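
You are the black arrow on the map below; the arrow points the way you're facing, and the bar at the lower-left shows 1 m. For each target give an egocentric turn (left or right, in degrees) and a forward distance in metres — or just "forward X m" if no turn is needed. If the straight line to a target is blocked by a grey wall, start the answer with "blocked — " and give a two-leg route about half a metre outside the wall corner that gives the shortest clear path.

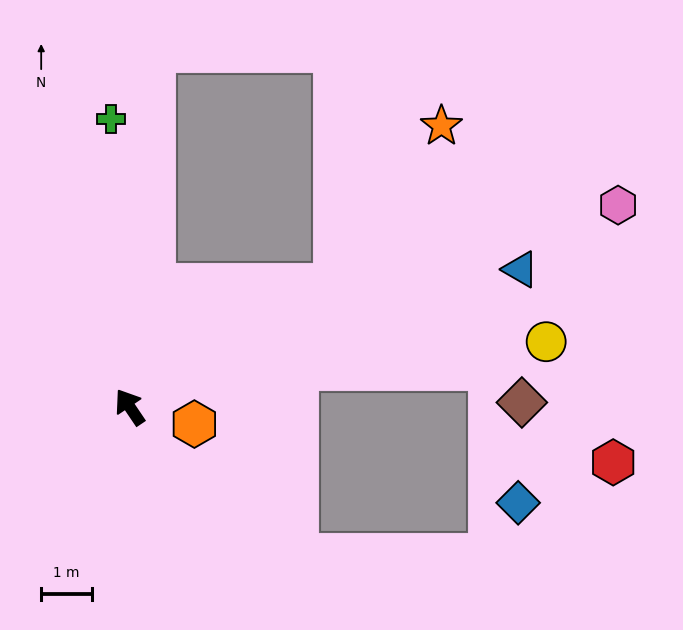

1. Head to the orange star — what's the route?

blocked — turn right 93°, forward 4.7 m, then turn left 25°, forward 3.8 m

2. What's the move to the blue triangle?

turn right 105°, forward 8.2 m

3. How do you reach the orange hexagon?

turn right 139°, forward 1.3 m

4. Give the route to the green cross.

turn right 30°, forward 5.7 m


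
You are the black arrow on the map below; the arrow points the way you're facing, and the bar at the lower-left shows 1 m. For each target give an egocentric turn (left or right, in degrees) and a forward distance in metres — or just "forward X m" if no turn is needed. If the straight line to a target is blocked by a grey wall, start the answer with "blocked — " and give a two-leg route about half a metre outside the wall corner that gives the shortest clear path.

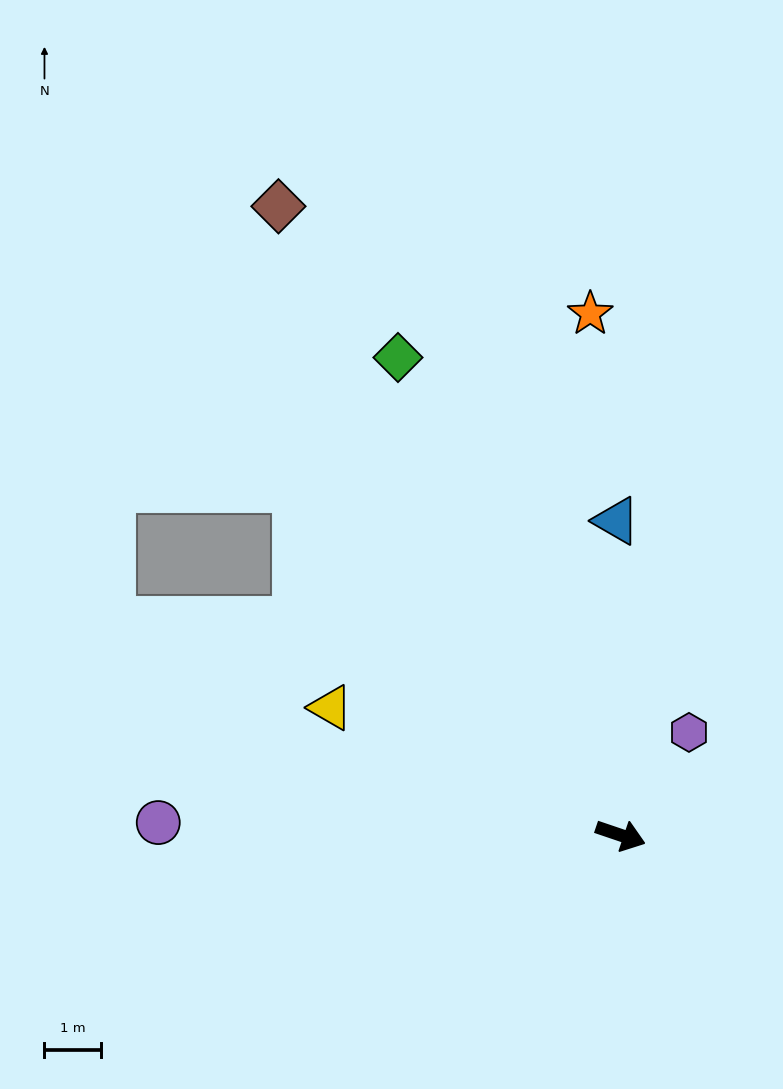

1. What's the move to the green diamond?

turn left 134°, forward 9.3 m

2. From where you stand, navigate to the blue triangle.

turn left 110°, forward 5.6 m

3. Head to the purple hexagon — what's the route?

turn left 75°, forward 2.2 m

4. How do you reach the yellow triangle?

turn left 175°, forward 5.6 m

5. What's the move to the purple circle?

turn right 163°, forward 8.2 m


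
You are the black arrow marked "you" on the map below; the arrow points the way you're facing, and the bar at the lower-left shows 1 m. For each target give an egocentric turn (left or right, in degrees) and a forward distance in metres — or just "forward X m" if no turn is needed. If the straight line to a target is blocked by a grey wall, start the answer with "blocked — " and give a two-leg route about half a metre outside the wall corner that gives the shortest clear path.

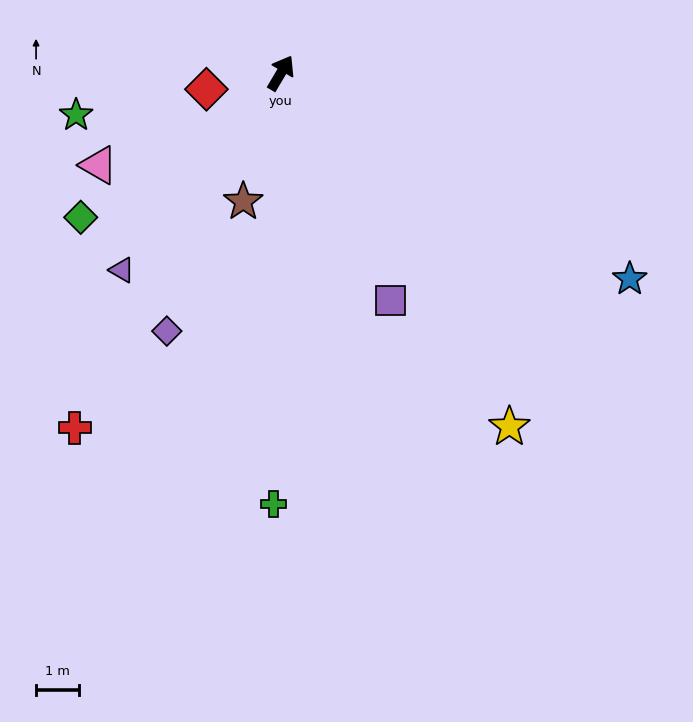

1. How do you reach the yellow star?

turn right 116°, forward 9.8 m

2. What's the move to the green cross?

turn right 150°, forward 10.0 m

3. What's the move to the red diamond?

turn left 133°, forward 1.8 m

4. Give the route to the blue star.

turn right 90°, forward 9.4 m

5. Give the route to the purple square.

turn right 124°, forward 5.9 m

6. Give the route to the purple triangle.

turn left 172°, forward 5.9 m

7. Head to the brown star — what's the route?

turn right 166°, forward 3.1 m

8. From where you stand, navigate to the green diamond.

turn left 156°, forward 5.7 m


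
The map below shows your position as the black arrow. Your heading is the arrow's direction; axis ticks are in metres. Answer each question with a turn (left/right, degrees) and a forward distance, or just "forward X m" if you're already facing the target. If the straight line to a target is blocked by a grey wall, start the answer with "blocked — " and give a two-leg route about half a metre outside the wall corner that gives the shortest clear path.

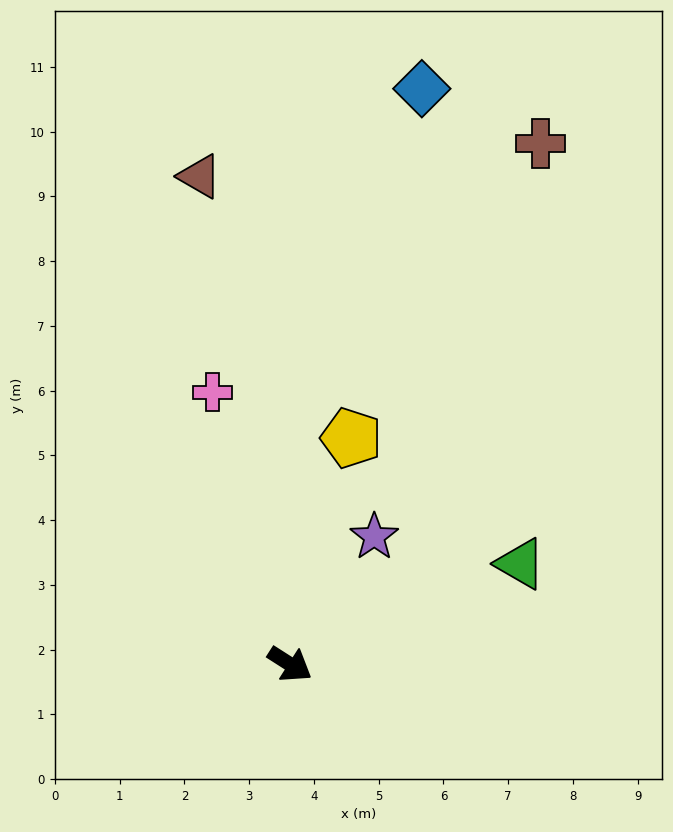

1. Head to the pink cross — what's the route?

turn left 138°, forward 4.4 m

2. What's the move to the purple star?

turn left 89°, forward 2.4 m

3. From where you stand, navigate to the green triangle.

turn left 56°, forward 3.9 m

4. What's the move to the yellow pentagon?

turn left 107°, forward 3.6 m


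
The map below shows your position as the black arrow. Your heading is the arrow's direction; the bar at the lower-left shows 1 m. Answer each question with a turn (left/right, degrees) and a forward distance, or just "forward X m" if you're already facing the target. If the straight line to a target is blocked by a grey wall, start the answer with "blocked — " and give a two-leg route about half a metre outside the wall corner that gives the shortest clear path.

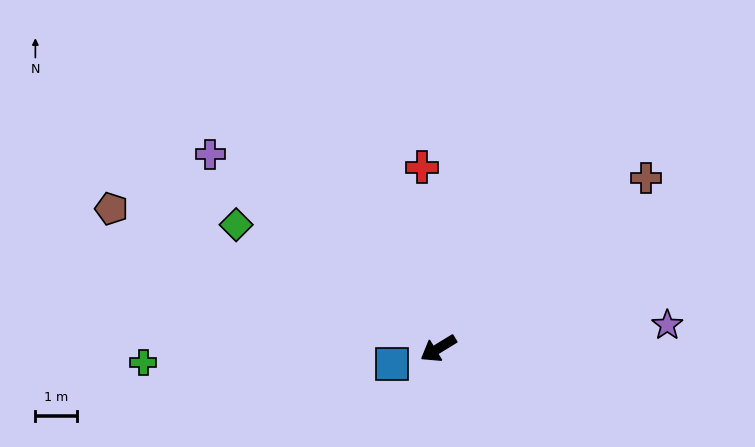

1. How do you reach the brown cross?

turn right 172°, forward 6.4 m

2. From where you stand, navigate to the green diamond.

turn right 63°, forward 5.6 m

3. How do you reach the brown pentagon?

turn right 55°, forward 8.4 m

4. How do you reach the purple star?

turn left 154°, forward 5.5 m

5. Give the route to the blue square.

turn right 13°, forward 1.2 m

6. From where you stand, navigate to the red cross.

turn right 116°, forward 4.3 m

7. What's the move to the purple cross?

turn right 72°, forward 7.1 m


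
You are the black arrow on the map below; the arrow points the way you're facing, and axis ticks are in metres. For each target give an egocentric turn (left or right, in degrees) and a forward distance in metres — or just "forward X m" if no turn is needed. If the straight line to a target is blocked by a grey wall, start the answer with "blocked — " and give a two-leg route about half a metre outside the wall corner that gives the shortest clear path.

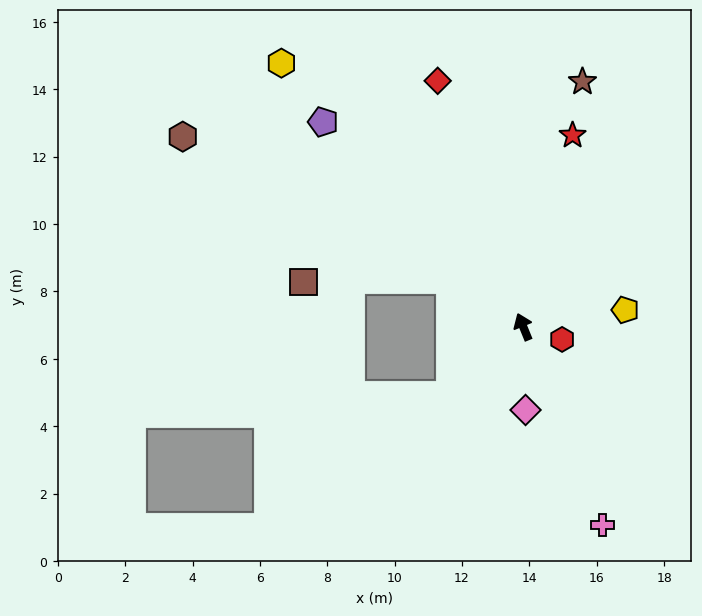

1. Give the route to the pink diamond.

turn left 159°, forward 2.5 m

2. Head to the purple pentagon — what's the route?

turn left 22°, forward 8.5 m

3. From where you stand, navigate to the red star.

turn right 37°, forward 5.9 m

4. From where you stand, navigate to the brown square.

blocked — turn left 35°, forward 2.6 m, then turn left 33°, forward 4.4 m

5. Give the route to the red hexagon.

turn right 130°, forward 1.2 m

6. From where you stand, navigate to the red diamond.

turn right 3°, forward 7.7 m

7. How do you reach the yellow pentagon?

turn right 103°, forward 3.1 m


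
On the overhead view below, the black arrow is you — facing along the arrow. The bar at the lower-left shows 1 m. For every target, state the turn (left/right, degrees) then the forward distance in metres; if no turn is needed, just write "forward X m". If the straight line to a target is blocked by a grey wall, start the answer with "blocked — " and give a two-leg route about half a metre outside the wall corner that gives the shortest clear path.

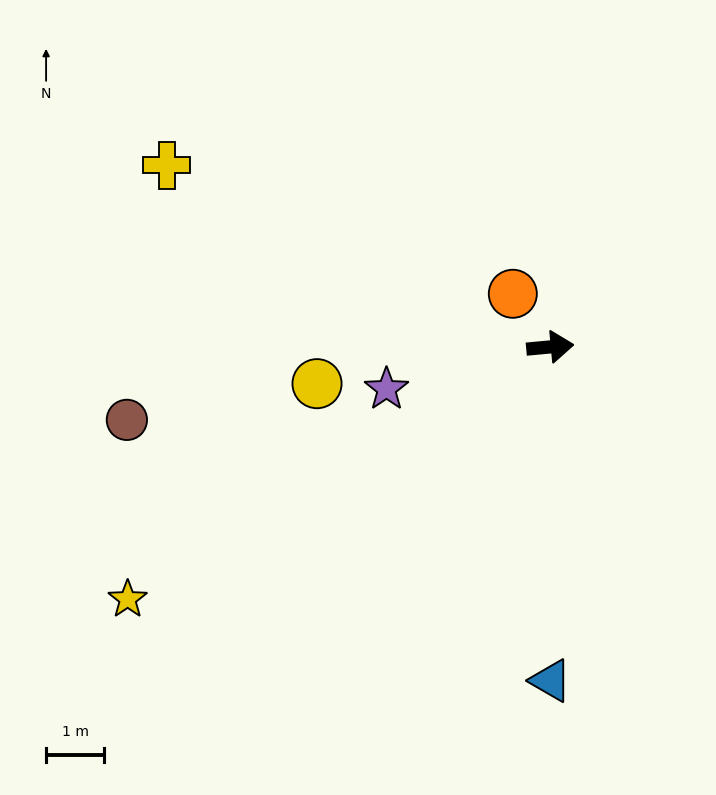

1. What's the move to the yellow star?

turn right 154°, forward 8.5 m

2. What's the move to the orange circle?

turn left 120°, forward 1.1 m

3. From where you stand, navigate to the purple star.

turn right 171°, forward 2.9 m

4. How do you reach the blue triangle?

turn right 95°, forward 5.7 m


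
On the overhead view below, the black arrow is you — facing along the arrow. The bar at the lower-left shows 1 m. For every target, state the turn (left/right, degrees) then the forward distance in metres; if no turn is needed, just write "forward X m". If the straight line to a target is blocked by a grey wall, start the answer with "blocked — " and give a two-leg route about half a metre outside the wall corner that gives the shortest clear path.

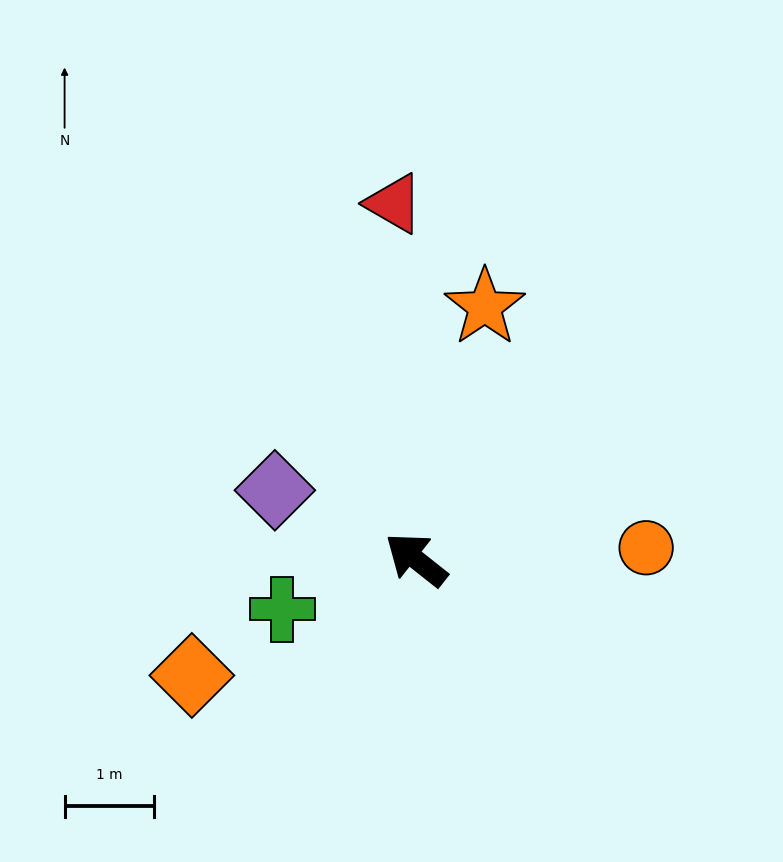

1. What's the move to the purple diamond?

turn left 12°, forward 1.8 m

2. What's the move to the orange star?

turn right 67°, forward 2.9 m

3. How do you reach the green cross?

turn left 59°, forward 1.6 m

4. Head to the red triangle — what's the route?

turn right 48°, forward 4.0 m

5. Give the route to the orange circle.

turn right 139°, forward 2.6 m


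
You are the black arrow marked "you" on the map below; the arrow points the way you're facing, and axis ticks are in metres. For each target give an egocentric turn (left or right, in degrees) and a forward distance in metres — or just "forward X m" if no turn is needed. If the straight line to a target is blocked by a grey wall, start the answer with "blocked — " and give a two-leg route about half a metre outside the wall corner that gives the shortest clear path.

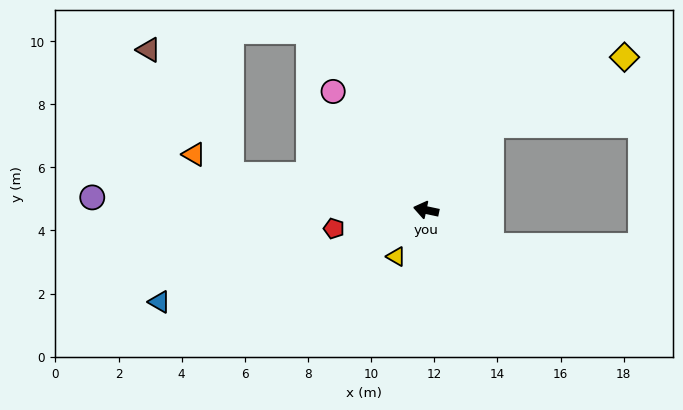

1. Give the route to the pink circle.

turn right 40°, forward 4.8 m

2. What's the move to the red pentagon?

turn left 23°, forward 3.0 m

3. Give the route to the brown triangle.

blocked — forward 6.3 m, then turn right 45°, forward 4.8 m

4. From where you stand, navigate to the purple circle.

turn left 10°, forward 10.6 m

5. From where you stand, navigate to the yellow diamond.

blocked — turn right 115°, forward 3.4 m, then turn right 26°, forward 4.8 m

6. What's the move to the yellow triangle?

turn left 69°, forward 1.8 m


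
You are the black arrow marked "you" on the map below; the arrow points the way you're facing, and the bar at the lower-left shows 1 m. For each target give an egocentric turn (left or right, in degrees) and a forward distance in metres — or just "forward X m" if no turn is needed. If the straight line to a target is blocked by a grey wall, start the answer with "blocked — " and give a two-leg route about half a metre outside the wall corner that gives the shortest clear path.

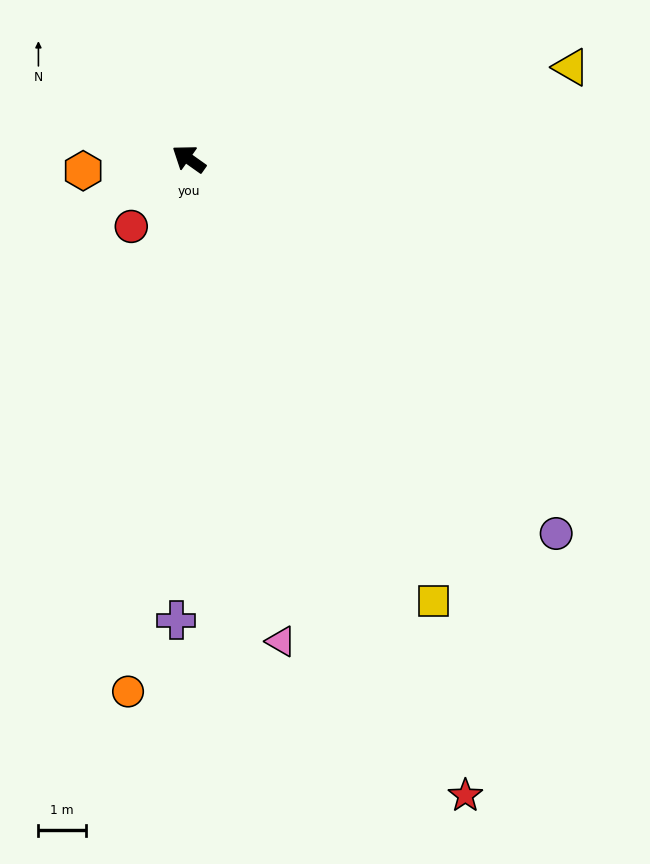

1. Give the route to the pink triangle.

turn left 136°, forward 10.3 m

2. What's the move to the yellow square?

turn left 154°, forward 10.6 m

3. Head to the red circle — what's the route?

turn left 85°, forward 1.9 m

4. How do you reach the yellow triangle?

turn right 131°, forward 8.2 m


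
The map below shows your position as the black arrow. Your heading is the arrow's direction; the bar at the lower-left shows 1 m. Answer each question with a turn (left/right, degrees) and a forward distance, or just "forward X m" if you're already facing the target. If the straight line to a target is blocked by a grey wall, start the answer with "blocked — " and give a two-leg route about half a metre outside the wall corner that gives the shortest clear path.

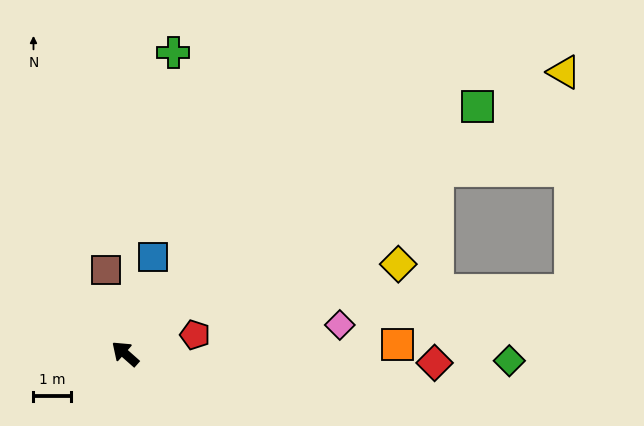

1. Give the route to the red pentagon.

turn right 123°, forward 1.9 m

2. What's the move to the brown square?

turn right 35°, forward 2.3 m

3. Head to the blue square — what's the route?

turn right 64°, forward 2.7 m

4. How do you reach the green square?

turn right 103°, forward 11.5 m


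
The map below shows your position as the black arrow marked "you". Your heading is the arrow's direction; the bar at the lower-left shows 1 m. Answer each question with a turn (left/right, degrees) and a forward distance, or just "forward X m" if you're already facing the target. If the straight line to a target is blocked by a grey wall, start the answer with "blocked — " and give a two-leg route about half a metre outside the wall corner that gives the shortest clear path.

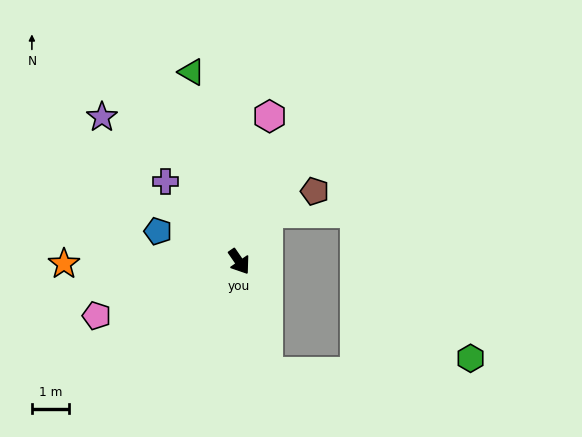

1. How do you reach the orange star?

turn right 124°, forward 4.7 m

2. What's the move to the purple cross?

turn right 172°, forward 2.9 m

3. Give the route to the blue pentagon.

turn right 145°, forward 2.3 m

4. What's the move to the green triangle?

turn left 160°, forward 5.3 m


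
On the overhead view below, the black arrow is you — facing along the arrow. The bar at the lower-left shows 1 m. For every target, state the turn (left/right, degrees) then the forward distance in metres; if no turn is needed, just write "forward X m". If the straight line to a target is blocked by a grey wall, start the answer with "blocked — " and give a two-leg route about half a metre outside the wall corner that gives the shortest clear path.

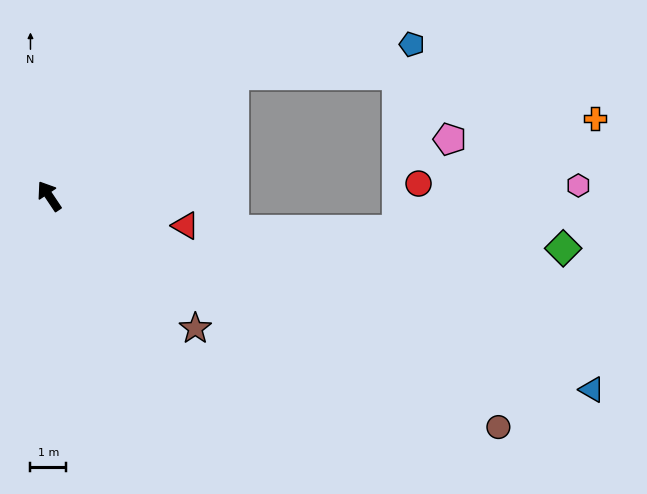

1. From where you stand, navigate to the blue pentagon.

blocked — turn right 90°, forward 6.1 m, then turn right 24°, forward 5.0 m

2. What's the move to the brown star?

turn right 166°, forward 5.5 m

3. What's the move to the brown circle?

turn right 151°, forward 14.1 m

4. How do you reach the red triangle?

turn right 136°, forward 3.9 m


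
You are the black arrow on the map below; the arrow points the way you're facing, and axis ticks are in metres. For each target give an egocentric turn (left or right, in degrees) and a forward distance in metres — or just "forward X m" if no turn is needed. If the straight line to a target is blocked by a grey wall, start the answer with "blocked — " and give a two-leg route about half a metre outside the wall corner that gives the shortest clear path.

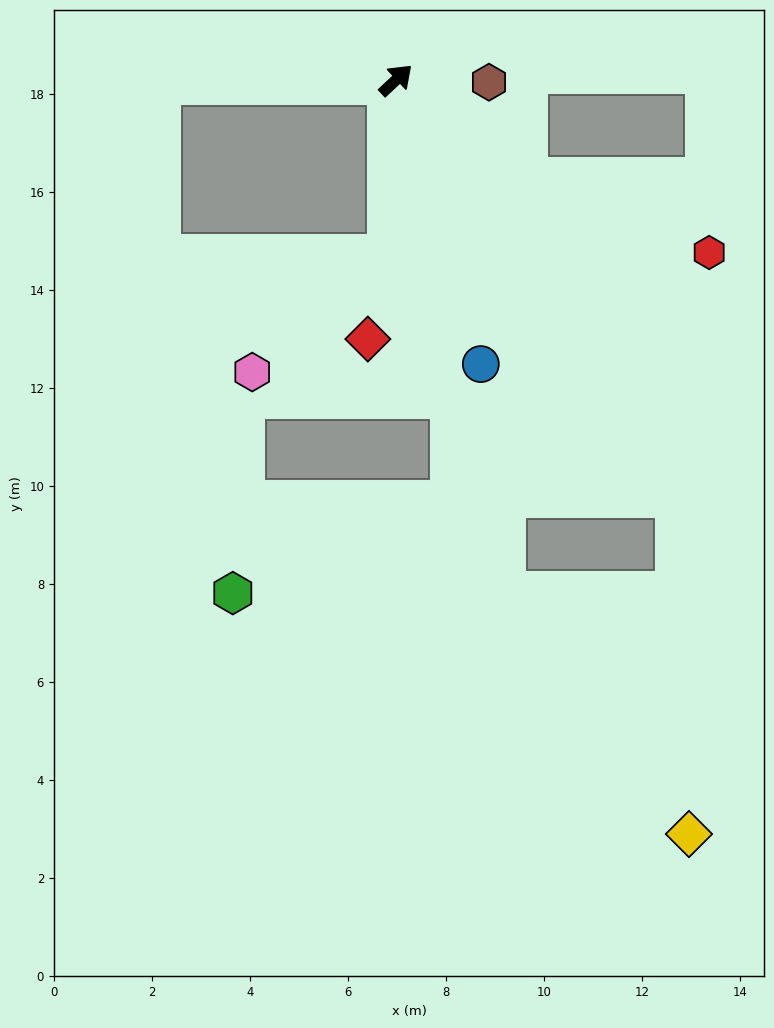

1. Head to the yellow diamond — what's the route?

blocked — turn right 99°, forward 10.2 m, then turn right 32°, forward 6.9 m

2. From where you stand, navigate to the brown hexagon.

turn right 45°, forward 1.9 m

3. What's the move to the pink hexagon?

blocked — turn right 136°, forward 3.6 m, then turn right 46°, forward 3.7 m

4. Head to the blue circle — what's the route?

turn right 117°, forward 6.1 m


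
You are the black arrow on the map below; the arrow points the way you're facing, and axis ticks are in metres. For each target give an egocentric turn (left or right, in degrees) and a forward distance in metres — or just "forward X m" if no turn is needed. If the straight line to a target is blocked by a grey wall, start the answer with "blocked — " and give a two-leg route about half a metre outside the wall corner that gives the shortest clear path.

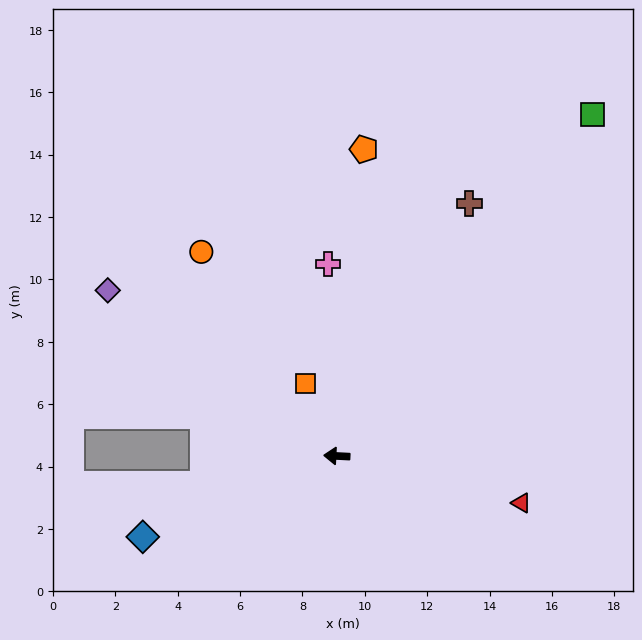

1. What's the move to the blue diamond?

turn left 26°, forward 6.7 m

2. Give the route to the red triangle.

turn left 169°, forward 6.1 m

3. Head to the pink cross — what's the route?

turn right 84°, forward 6.2 m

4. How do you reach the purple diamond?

turn right 33°, forward 9.1 m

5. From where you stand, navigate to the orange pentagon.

turn right 92°, forward 9.9 m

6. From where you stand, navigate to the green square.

turn right 124°, forward 13.7 m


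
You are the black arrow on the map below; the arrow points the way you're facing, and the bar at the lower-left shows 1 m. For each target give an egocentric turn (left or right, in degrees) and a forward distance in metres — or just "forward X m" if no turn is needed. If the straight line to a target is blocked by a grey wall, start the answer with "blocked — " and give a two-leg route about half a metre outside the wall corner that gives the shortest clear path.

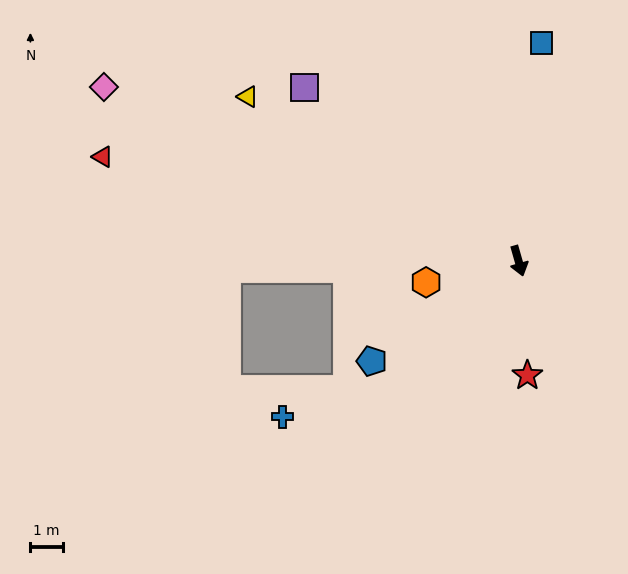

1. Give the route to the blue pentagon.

turn right 72°, forward 5.5 m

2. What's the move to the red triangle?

turn right 120°, forward 13.2 m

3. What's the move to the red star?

turn right 12°, forward 3.5 m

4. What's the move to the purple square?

turn right 145°, forward 8.5 m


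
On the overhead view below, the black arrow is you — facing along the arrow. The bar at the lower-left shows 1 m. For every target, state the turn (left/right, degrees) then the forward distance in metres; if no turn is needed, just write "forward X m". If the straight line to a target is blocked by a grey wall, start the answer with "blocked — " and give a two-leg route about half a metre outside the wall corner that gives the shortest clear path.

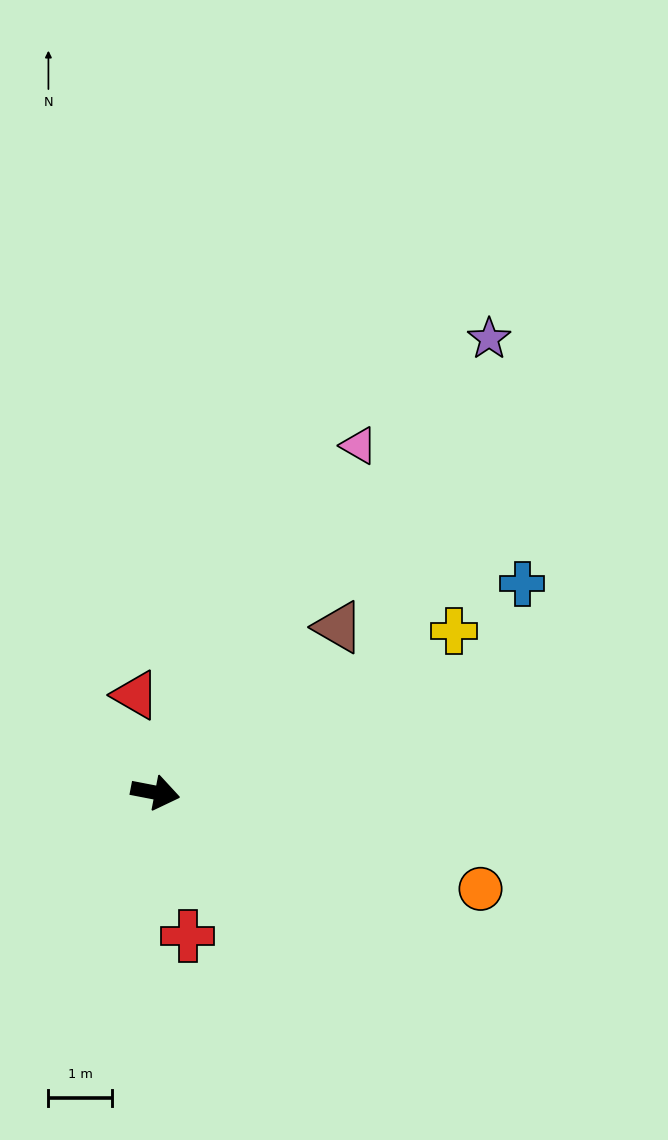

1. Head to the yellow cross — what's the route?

turn left 39°, forward 5.4 m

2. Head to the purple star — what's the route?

turn left 65°, forward 8.9 m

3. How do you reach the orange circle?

turn right 6°, forward 5.3 m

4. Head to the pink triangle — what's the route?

turn left 71°, forward 6.3 m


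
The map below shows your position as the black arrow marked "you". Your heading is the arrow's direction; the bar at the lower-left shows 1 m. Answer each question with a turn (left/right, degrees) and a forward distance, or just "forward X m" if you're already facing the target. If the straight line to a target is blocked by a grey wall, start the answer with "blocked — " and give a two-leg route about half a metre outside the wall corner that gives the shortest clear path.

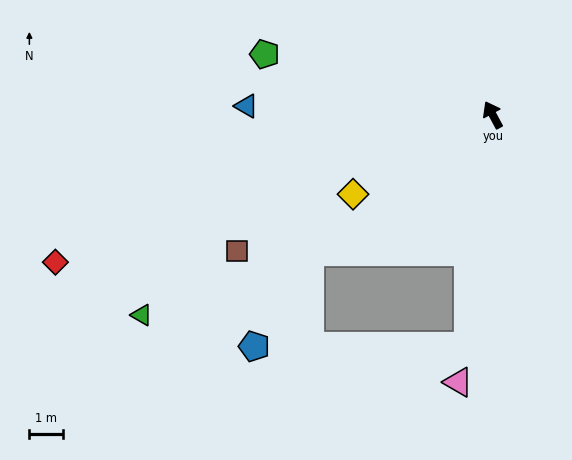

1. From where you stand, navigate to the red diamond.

turn left 80°, forward 13.8 m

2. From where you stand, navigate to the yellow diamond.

turn left 91°, forward 4.8 m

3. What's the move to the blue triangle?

turn left 60°, forward 7.3 m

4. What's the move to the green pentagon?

turn left 47°, forward 7.0 m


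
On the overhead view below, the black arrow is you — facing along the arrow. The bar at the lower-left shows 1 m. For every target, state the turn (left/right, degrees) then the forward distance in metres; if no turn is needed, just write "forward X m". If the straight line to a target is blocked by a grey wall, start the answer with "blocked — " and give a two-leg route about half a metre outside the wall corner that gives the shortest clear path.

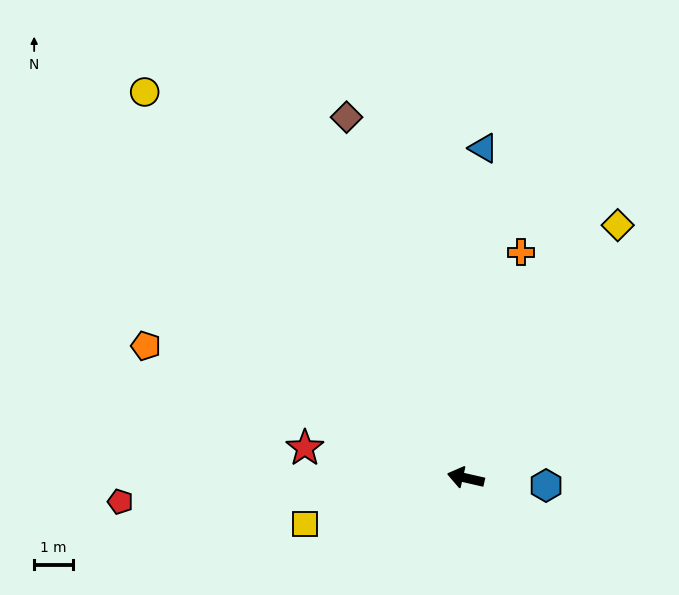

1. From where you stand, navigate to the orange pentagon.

turn right 10°, forward 9.0 m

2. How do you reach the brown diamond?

turn right 59°, forward 9.8 m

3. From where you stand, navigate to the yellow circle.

turn right 37°, forward 13.0 m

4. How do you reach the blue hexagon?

turn right 172°, forward 2.1 m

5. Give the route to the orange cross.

turn right 91°, forward 6.0 m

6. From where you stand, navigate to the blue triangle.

turn right 80°, forward 8.6 m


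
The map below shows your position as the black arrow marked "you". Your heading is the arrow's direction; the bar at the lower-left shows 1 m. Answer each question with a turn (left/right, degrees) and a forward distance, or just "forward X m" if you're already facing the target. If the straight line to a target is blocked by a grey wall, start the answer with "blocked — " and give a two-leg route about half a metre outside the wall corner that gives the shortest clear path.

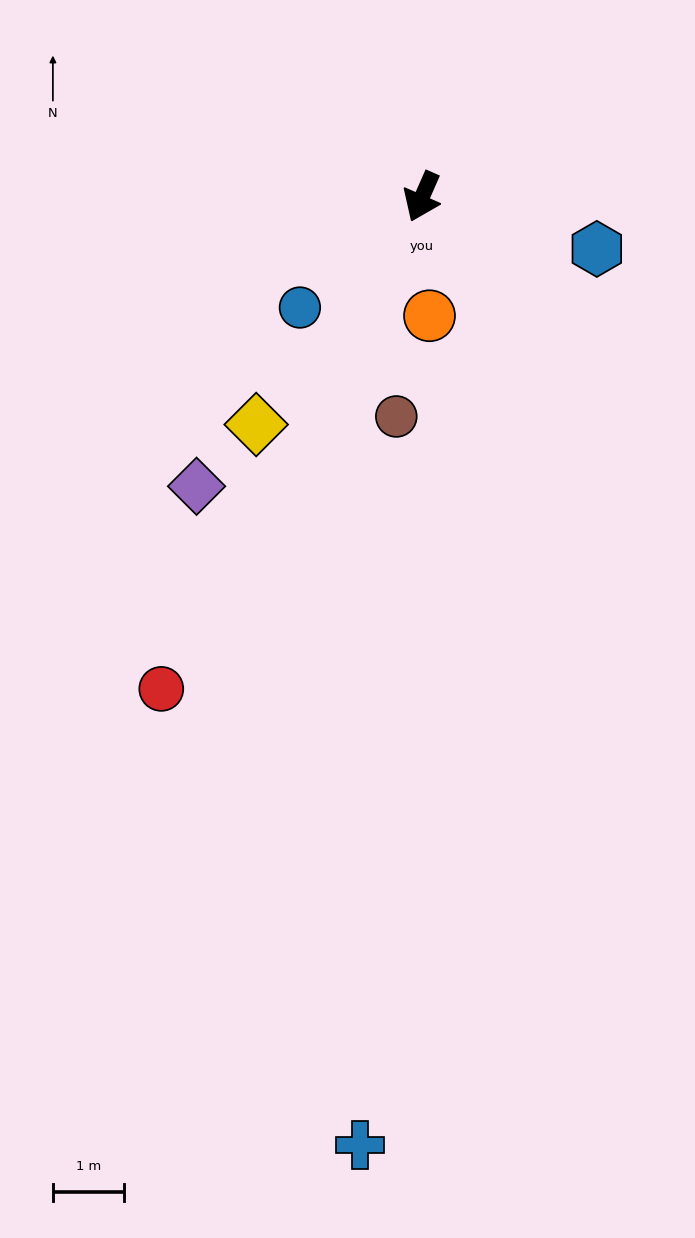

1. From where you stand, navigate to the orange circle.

turn left 27°, forward 1.7 m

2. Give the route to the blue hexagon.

turn left 97°, forward 2.6 m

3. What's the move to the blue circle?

turn right 24°, forward 2.3 m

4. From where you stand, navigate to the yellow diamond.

turn right 12°, forward 4.0 m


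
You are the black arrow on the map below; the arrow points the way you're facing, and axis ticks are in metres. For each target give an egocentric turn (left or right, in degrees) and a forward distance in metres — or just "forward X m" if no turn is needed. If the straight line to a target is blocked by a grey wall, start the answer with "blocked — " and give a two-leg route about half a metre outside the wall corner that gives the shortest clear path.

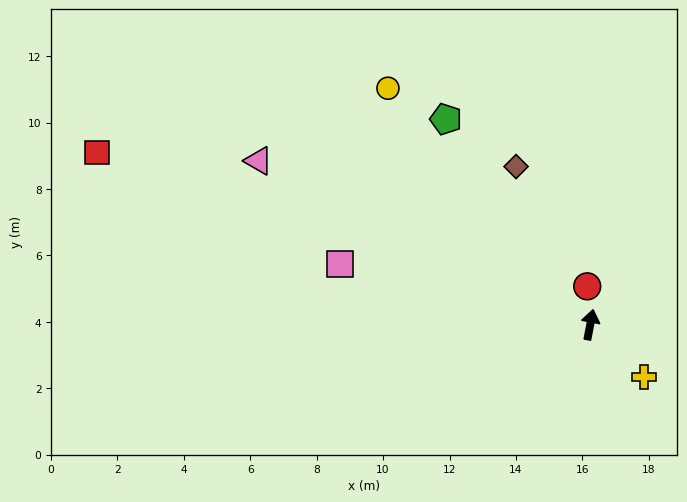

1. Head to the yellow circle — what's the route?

turn left 51°, forward 9.4 m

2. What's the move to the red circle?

turn left 15°, forward 1.2 m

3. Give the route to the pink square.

turn left 87°, forward 7.8 m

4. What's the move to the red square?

turn left 82°, forward 15.7 m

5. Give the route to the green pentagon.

turn left 46°, forward 7.6 m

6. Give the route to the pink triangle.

turn left 75°, forward 11.1 m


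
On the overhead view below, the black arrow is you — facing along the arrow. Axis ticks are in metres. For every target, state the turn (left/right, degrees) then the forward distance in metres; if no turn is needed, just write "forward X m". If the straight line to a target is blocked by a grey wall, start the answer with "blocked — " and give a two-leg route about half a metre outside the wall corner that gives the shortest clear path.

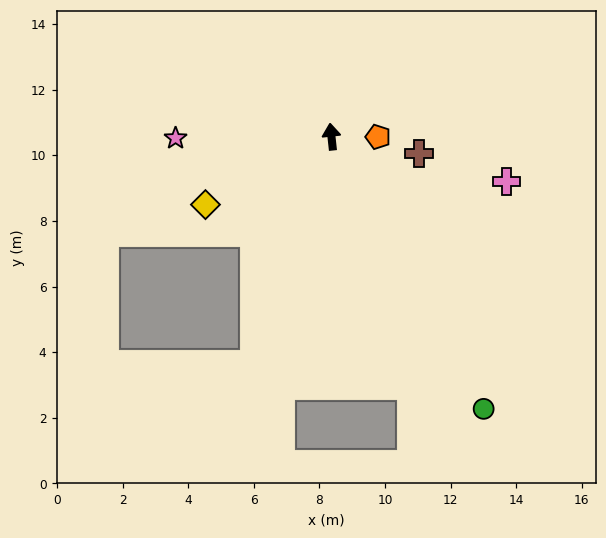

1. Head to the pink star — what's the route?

turn left 84°, forward 4.8 m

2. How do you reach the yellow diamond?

turn left 112°, forward 4.4 m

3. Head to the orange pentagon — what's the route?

turn right 96°, forward 1.4 m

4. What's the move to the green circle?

turn right 157°, forward 9.5 m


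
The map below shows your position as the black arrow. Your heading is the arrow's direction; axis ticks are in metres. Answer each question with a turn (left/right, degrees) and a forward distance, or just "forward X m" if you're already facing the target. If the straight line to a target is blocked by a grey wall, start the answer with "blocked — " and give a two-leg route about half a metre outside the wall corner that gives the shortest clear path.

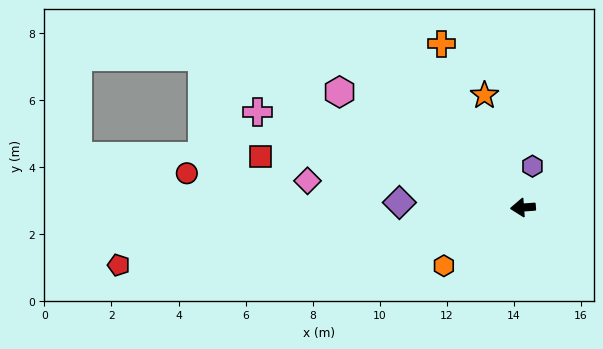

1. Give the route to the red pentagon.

turn left 4°, forward 12.2 m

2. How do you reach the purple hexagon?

turn right 107°, forward 1.3 m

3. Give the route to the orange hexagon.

turn left 32°, forward 2.9 m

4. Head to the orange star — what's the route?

turn right 75°, forward 3.5 m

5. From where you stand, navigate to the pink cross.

turn right 24°, forward 8.4 m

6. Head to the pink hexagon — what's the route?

turn right 36°, forward 6.5 m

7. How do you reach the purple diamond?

turn right 7°, forward 3.7 m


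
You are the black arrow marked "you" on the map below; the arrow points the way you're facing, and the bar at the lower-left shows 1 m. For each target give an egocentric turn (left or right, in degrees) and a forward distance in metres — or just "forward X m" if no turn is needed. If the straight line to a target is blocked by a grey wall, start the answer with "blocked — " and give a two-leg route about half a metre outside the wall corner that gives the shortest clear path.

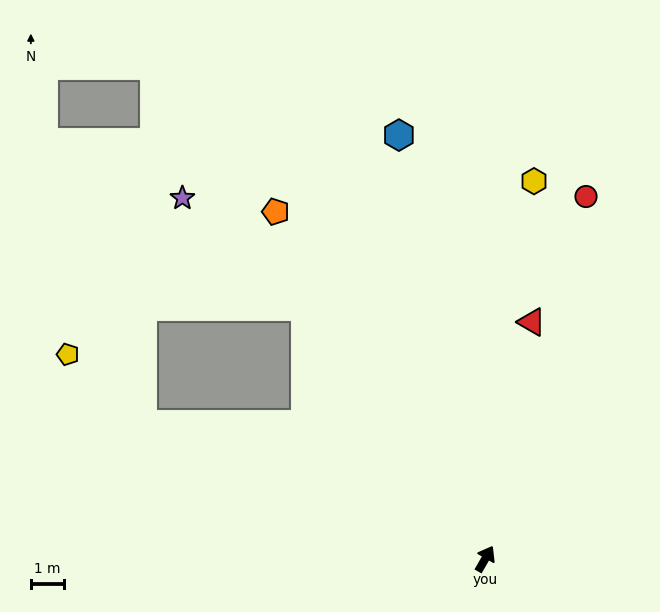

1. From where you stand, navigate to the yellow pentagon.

blocked — turn left 98°, forward 11.0 m, then turn right 21°, forward 3.1 m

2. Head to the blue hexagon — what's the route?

turn left 41°, forward 13.0 m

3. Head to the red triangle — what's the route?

turn left 19°, forward 7.2 m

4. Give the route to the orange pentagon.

turn left 61°, forward 12.2 m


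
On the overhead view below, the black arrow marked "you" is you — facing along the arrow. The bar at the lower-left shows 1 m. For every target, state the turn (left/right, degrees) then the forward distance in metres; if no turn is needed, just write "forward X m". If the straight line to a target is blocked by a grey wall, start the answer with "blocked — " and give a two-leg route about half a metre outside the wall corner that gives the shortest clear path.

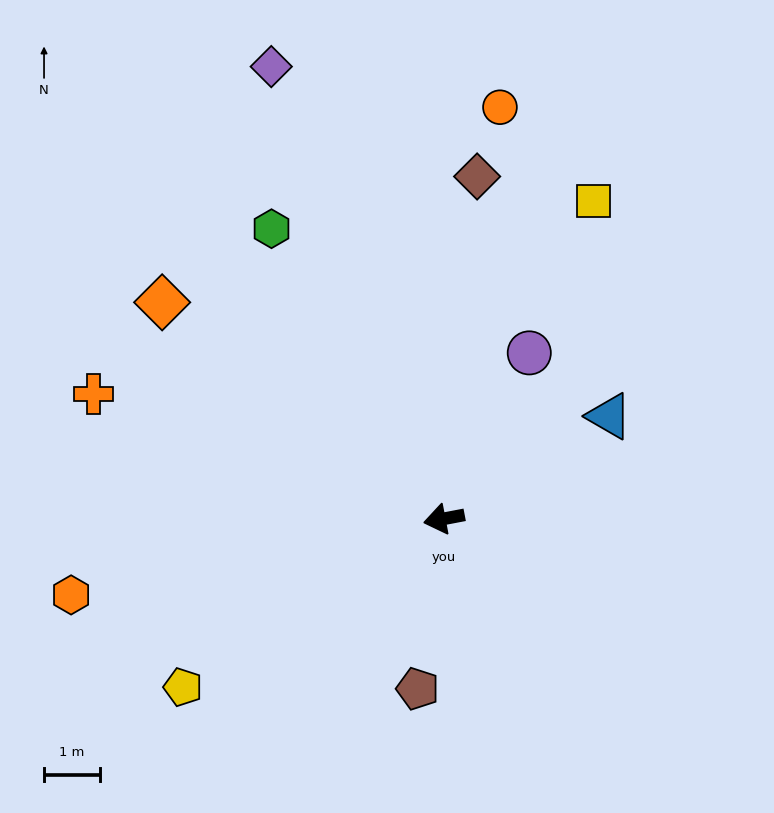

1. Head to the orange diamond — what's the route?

turn right 48°, forward 6.4 m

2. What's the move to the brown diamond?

turn right 106°, forward 6.2 m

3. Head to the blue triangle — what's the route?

turn right 159°, forward 3.5 m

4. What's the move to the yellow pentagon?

turn left 22°, forward 5.6 m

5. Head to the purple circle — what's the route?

turn right 128°, forward 3.3 m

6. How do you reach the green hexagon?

turn right 70°, forward 6.0 m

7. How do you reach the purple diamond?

turn right 80°, forward 8.7 m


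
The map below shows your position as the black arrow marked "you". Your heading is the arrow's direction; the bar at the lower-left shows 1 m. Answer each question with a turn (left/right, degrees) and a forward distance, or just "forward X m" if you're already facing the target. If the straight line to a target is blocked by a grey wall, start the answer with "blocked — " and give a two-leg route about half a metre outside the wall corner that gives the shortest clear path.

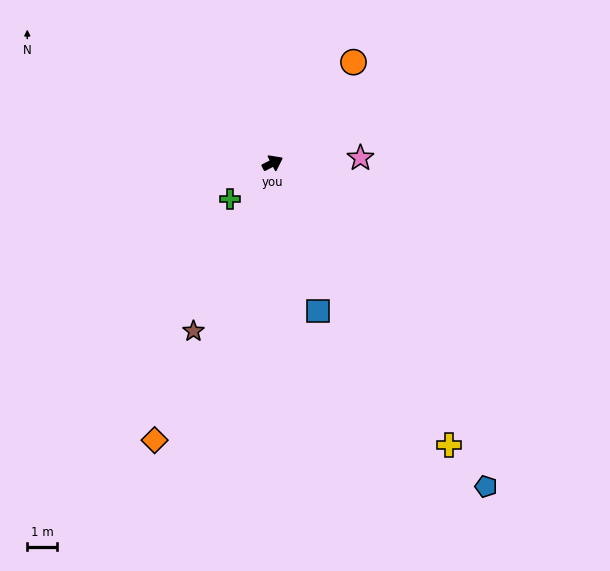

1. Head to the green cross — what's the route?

turn right 167°, forward 1.9 m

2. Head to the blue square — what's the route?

turn right 100°, forward 5.2 m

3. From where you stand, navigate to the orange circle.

turn left 24°, forward 4.3 m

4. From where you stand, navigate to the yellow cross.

turn right 85°, forward 11.1 m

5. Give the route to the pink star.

turn right 24°, forward 2.9 m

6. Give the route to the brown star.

turn right 142°, forward 6.2 m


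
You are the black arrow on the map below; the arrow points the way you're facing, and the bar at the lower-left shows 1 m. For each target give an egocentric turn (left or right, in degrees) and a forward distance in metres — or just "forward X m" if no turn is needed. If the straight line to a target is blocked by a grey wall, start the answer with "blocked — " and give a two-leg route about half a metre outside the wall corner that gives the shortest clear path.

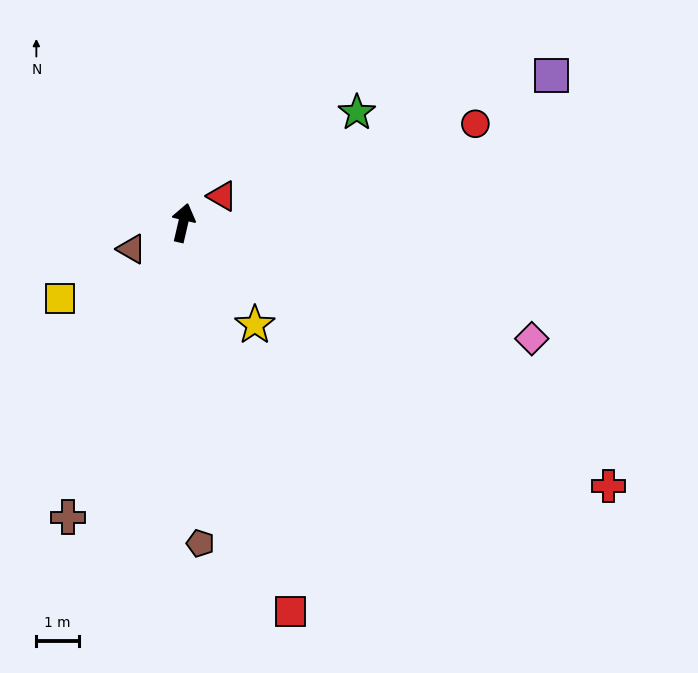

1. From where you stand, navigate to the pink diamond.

turn right 95°, forward 8.7 m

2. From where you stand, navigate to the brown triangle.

turn left 130°, forward 1.4 m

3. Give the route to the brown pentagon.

turn right 164°, forward 7.6 m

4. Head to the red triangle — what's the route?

turn right 42°, forward 1.1 m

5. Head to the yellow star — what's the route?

turn right 132°, forward 3.0 m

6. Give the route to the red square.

turn right 151°, forward 9.6 m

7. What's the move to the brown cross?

turn left 172°, forward 7.5 m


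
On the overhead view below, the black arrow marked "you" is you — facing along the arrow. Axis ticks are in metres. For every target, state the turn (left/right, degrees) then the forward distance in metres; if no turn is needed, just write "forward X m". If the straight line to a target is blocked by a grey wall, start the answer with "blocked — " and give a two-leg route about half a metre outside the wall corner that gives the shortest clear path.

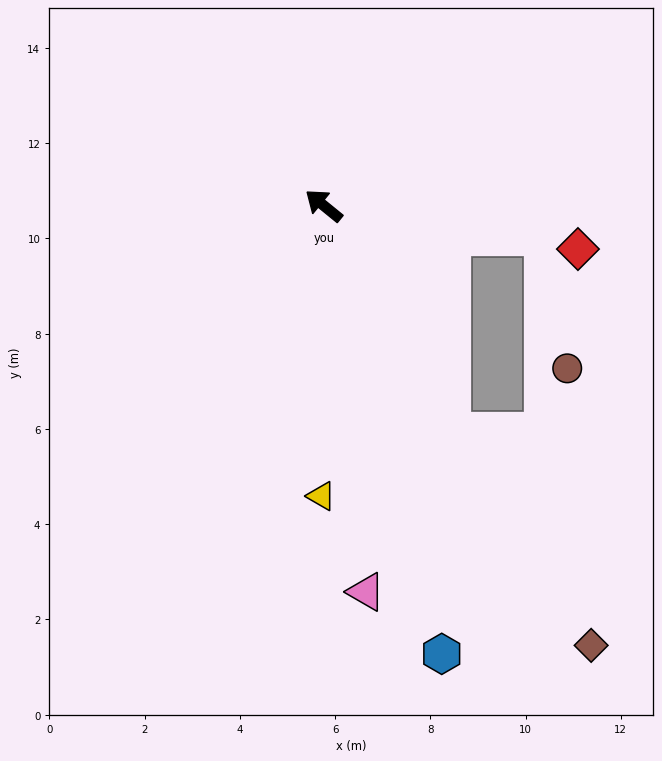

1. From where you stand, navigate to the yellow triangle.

turn left 129°, forward 6.1 m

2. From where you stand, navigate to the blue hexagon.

turn left 144°, forward 9.7 m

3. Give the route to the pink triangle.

turn left 135°, forward 8.2 m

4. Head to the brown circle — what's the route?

blocked — turn right 149°, forward 4.7 m, then turn right 72°, forward 2.8 m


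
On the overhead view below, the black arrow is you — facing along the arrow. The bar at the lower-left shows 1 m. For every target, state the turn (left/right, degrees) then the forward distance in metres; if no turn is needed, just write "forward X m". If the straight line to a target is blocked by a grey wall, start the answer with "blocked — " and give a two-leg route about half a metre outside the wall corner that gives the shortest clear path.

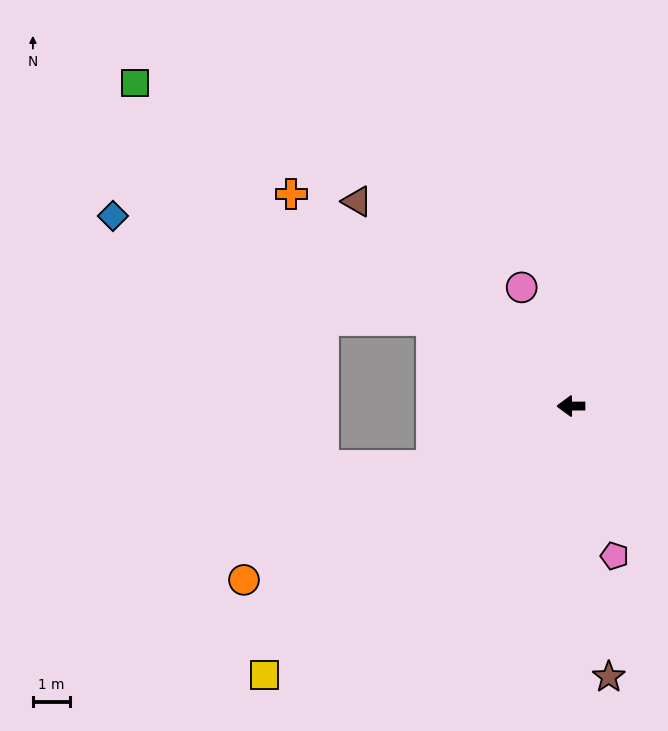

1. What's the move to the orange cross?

turn right 37°, forward 9.6 m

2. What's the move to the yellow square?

turn left 41°, forward 11.1 m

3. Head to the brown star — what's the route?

turn left 98°, forward 7.5 m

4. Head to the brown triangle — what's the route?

turn right 44°, forward 8.1 m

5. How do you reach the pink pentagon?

turn left 106°, forward 4.3 m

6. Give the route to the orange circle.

turn left 28°, forward 10.1 m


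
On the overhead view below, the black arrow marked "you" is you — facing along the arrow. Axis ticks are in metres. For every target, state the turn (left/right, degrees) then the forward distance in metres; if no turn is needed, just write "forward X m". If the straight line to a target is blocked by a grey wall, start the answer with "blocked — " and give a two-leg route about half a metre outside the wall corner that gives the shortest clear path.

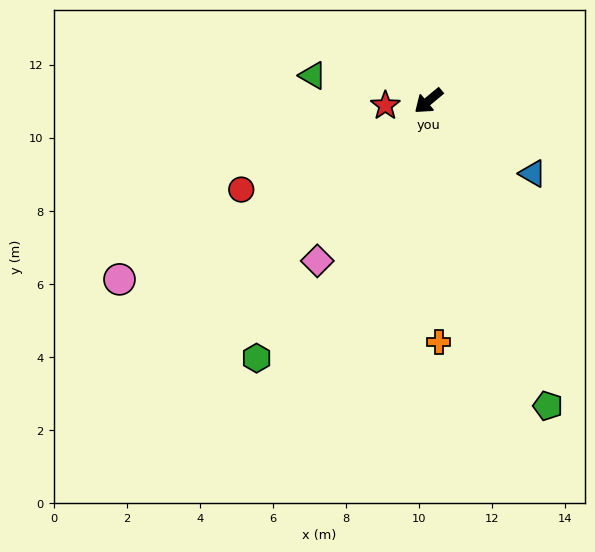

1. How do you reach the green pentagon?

turn left 72°, forward 9.0 m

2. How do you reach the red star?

turn right 34°, forward 1.2 m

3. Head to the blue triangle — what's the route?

turn left 105°, forward 3.5 m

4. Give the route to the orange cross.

turn left 53°, forward 6.6 m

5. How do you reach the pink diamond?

turn left 15°, forward 5.3 m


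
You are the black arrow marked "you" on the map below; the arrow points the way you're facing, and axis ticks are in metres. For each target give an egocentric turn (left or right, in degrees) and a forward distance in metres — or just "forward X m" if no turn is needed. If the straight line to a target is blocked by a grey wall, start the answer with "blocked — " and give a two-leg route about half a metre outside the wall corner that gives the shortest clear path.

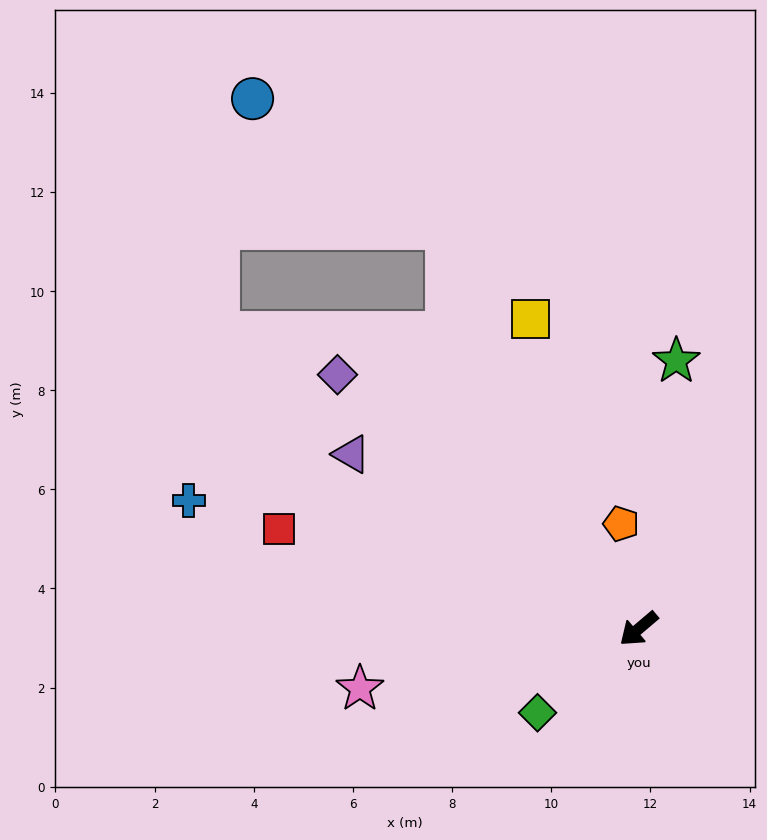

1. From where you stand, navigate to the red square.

turn right 56°, forward 7.5 m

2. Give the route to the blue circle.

blocked — turn right 105°, forward 9.0 m, then turn left 31°, forward 4.7 m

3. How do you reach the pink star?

turn right 28°, forward 5.7 m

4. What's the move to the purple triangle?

turn right 72°, forward 6.8 m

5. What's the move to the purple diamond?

turn right 80°, forward 7.9 m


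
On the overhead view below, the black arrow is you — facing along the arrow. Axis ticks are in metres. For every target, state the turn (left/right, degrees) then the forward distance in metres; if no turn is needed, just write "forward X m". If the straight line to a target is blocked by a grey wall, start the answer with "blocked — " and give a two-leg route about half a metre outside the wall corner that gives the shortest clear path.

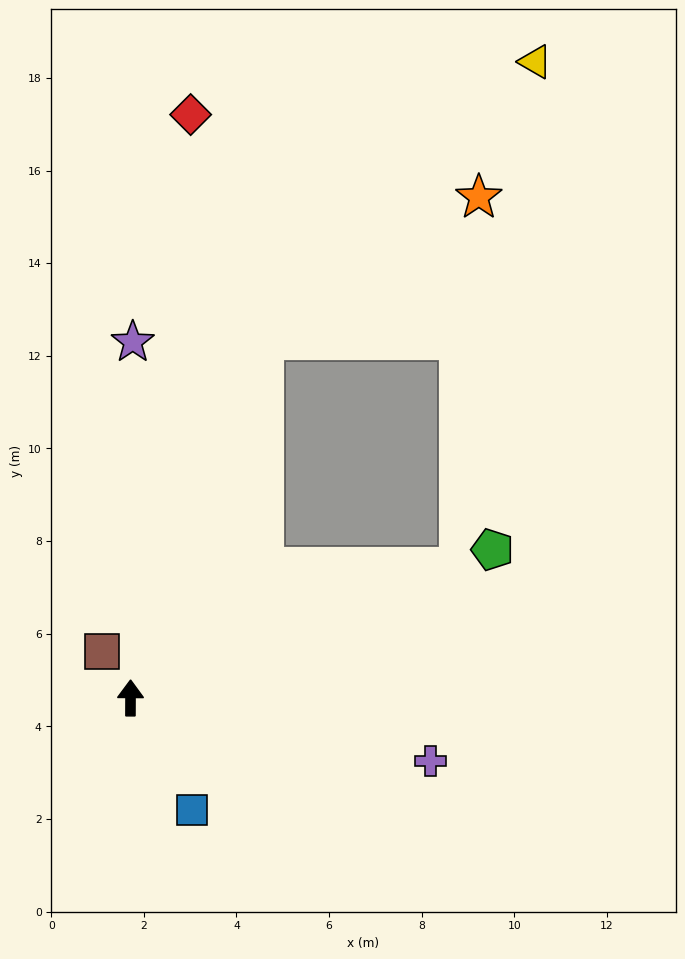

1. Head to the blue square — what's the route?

turn right 151°, forward 2.8 m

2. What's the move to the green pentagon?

turn right 67°, forward 8.4 m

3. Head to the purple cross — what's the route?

turn right 102°, forward 6.6 m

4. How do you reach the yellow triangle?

blocked — turn right 20°, forward 8.2 m, then turn right 24°, forward 8.4 m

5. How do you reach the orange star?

blocked — turn right 20°, forward 8.2 m, then turn right 36°, forward 5.6 m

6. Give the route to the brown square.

turn left 31°, forward 1.2 m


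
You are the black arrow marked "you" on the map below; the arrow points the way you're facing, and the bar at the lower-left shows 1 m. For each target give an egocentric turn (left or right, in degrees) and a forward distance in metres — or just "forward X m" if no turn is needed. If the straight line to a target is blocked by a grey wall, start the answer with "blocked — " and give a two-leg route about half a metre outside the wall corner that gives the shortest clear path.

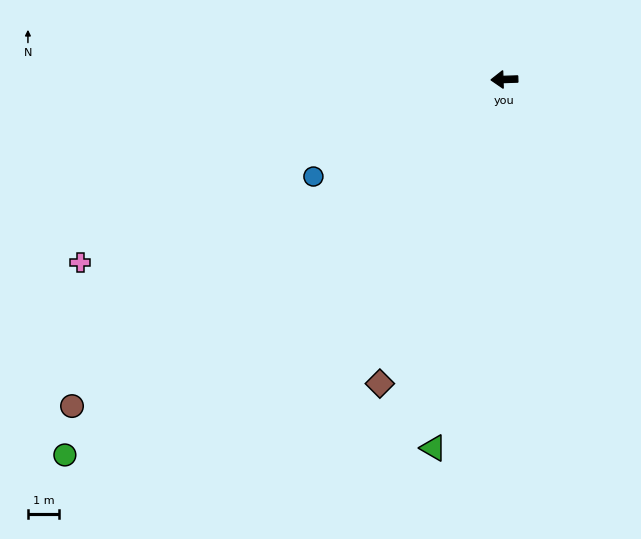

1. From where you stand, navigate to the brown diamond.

turn left 66°, forward 10.4 m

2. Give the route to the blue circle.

turn left 25°, forward 6.8 m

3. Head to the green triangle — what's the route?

turn left 77°, forward 11.9 m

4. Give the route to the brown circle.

turn left 35°, forward 17.2 m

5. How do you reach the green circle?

turn left 39°, forward 18.3 m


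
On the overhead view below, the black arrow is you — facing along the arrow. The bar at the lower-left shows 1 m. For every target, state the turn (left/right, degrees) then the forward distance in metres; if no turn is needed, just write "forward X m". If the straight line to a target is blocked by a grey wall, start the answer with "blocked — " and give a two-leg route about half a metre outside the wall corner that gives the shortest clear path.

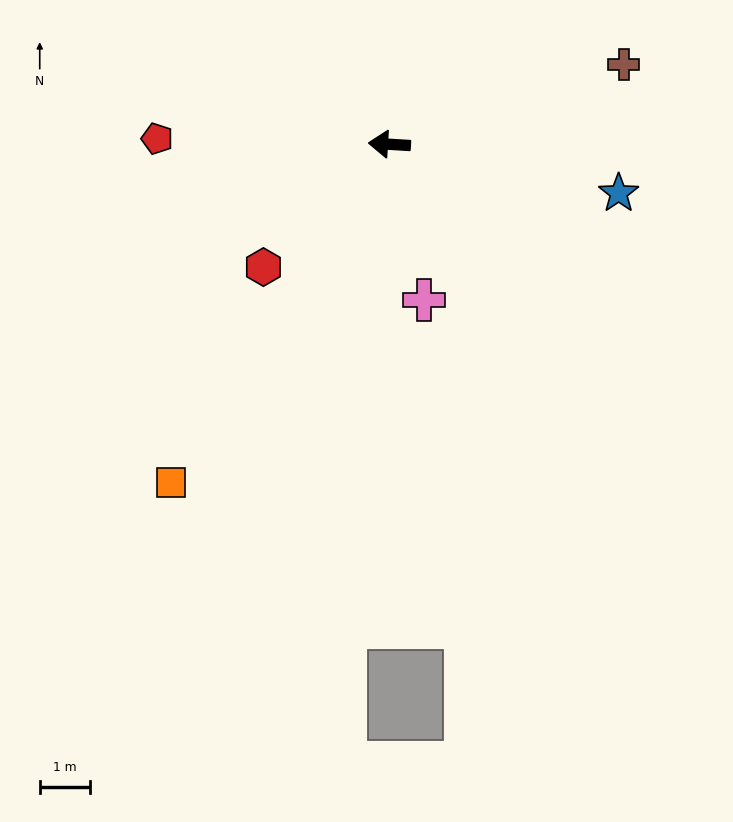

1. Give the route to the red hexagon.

turn left 48°, forward 3.5 m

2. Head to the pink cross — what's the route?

turn left 106°, forward 3.2 m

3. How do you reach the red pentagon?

turn left 2°, forward 4.7 m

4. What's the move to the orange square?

turn left 61°, forward 8.1 m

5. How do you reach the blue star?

turn left 171°, forward 4.7 m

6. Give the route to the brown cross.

turn right 158°, forward 5.0 m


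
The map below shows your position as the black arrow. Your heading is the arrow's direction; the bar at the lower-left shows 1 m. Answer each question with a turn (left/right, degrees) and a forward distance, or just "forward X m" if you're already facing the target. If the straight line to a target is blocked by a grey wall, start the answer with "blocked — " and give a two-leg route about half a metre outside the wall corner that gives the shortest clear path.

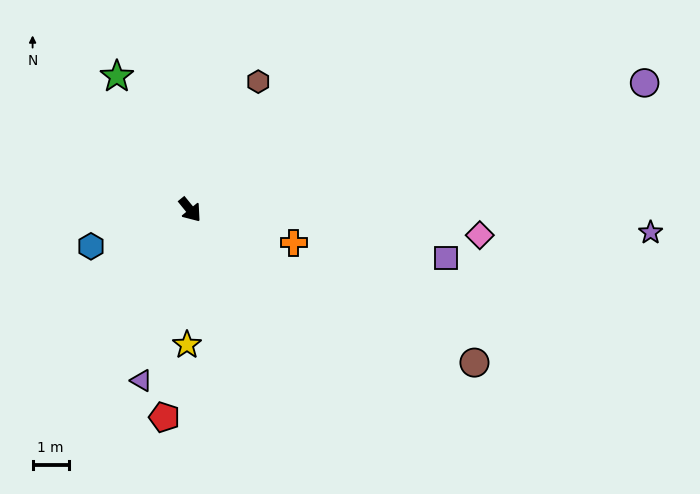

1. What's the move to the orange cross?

turn left 33°, forward 3.0 m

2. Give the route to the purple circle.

turn left 66°, forward 13.1 m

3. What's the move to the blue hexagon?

turn right 109°, forward 2.9 m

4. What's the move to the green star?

turn left 170°, forward 4.2 m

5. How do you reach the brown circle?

turn left 23°, forward 9.0 m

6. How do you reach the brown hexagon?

turn left 113°, forward 4.0 m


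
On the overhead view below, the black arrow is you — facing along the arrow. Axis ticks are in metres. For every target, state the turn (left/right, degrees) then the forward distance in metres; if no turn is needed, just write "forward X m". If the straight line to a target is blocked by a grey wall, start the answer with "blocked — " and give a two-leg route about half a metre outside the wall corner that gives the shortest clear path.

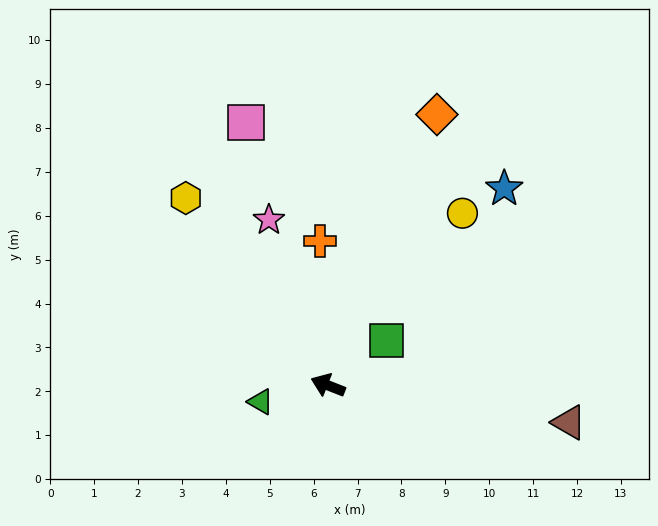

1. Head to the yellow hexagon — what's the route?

turn right 31°, forward 5.4 m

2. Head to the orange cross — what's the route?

turn right 65°, forward 3.3 m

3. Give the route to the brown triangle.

turn right 167°, forward 5.6 m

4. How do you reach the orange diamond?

turn right 90°, forward 6.6 m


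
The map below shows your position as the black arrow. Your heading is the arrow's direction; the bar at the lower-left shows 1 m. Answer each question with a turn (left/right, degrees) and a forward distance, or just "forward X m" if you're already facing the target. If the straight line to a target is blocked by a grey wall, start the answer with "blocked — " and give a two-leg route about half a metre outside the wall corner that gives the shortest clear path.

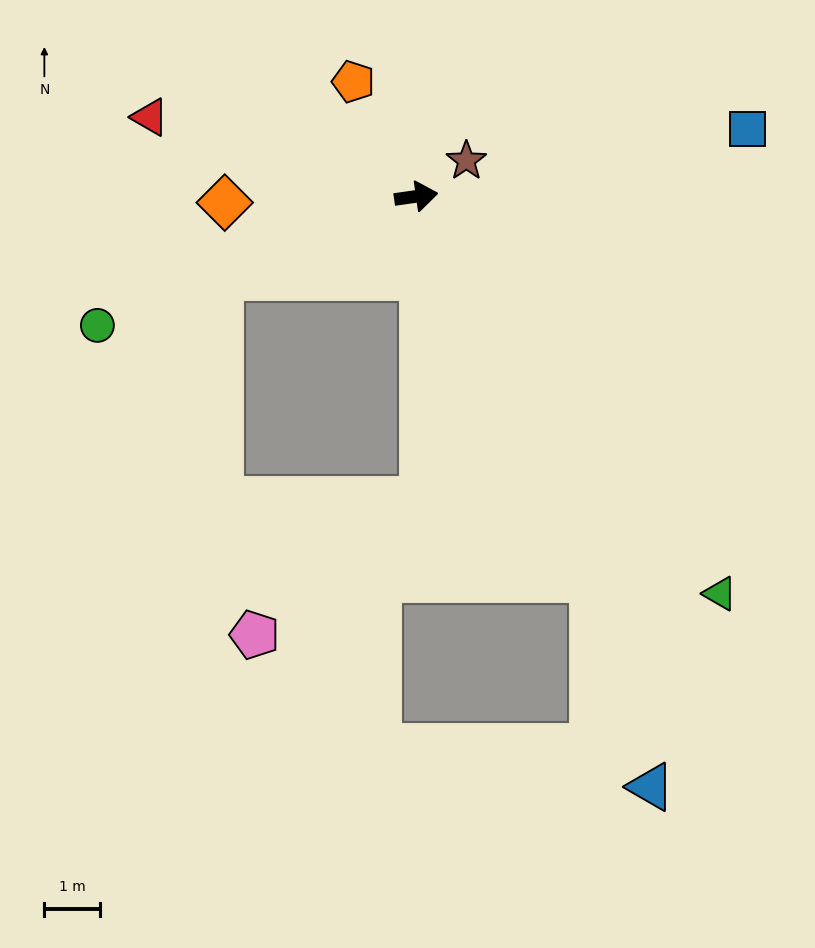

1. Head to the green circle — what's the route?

turn right 166°, forward 6.2 m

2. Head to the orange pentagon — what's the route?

turn left 111°, forward 2.4 m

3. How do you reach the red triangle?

turn left 155°, forward 5.0 m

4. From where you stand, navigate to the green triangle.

turn right 61°, forward 9.0 m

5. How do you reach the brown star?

turn left 27°, forward 1.1 m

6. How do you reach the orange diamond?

turn left 174°, forward 3.5 m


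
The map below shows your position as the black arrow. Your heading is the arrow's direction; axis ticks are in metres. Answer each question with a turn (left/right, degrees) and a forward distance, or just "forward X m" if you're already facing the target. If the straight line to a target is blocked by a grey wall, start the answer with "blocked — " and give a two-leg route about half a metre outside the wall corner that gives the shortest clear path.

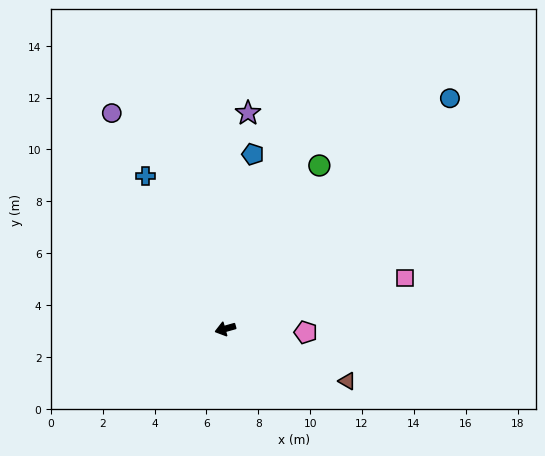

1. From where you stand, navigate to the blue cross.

turn right 78°, forward 6.6 m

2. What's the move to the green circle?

turn right 136°, forward 7.3 m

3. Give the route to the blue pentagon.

turn right 115°, forward 6.8 m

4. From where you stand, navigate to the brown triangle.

turn left 141°, forward 5.1 m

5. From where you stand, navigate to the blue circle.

turn right 150°, forward 12.4 m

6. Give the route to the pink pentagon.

turn left 162°, forward 3.1 m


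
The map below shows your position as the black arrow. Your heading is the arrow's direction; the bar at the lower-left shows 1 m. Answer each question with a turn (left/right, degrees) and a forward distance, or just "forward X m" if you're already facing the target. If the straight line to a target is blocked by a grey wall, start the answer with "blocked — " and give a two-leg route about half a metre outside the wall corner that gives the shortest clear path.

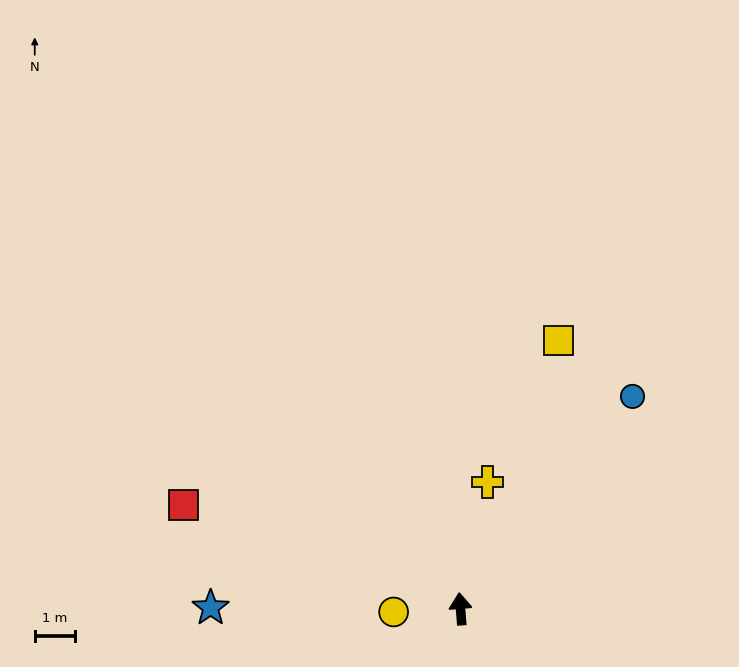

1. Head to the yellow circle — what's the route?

turn left 88°, forward 1.7 m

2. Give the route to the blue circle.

turn right 44°, forward 6.8 m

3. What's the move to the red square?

turn left 65°, forward 7.3 m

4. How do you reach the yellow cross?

turn right 17°, forward 3.2 m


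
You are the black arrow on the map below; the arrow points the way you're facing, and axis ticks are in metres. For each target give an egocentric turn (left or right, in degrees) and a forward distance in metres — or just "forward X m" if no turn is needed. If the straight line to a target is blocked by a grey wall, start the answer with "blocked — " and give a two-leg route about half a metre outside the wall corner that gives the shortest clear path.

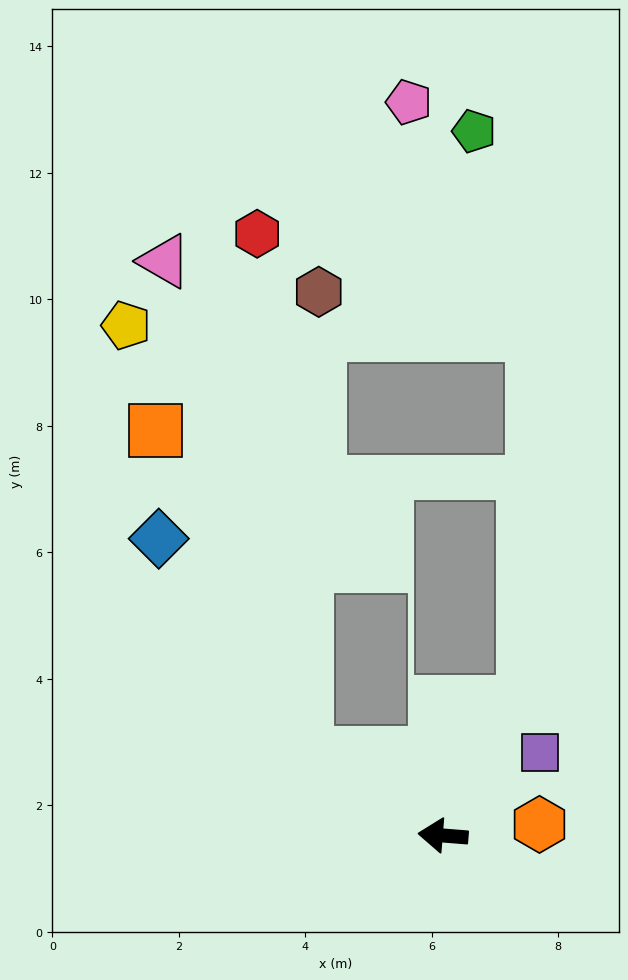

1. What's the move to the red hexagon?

blocked — turn right 27°, forward 2.5 m, then turn right 53°, forward 8.2 m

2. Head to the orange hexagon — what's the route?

turn right 169°, forward 1.5 m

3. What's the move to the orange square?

blocked — turn right 27°, forward 2.5 m, then turn right 33°, forward 5.6 m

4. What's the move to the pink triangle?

blocked — turn right 27°, forward 2.5 m, then turn right 42°, forward 8.1 m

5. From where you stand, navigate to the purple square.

turn right 135°, forward 2.0 m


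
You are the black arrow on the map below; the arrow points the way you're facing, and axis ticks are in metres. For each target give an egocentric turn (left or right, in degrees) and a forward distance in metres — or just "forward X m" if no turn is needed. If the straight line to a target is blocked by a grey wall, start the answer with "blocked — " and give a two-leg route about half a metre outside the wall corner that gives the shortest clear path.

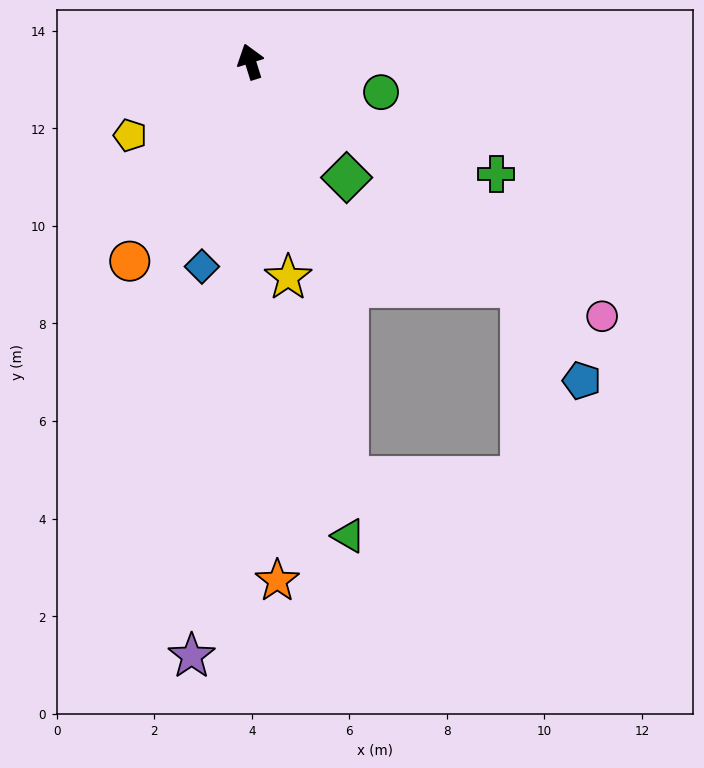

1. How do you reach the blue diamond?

turn left 149°, forward 4.3 m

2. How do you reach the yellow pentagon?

turn left 104°, forward 2.9 m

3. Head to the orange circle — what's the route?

turn left 131°, forward 4.8 m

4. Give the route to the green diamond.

turn right 158°, forward 3.1 m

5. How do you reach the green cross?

turn right 132°, forward 5.5 m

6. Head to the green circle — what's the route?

turn right 121°, forward 2.8 m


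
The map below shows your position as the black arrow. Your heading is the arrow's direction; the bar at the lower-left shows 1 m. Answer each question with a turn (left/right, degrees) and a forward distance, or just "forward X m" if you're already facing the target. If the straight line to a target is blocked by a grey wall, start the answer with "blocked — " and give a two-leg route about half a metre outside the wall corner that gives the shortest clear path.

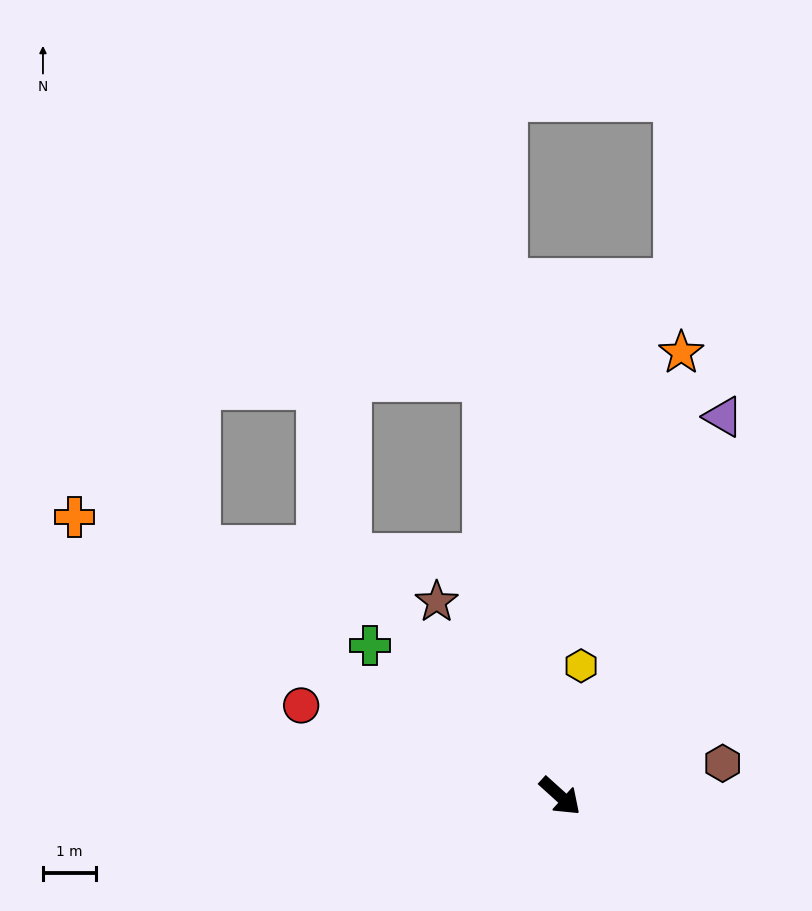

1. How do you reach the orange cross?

turn right 168°, forward 10.5 m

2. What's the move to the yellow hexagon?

turn left 123°, forward 2.5 m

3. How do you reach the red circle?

turn right 157°, forward 5.2 m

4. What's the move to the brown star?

turn left 165°, forward 4.3 m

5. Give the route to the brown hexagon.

turn left 54°, forward 3.1 m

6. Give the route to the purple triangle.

turn left 109°, forward 7.8 m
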